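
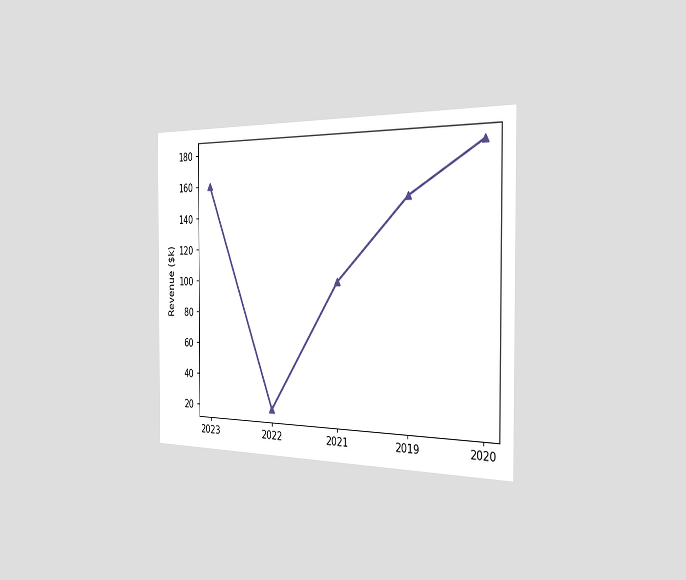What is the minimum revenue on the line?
The chart is viewed slightly from the right. The lowest point is at 2022, and reading across to the y-axis gives $20k.

$20k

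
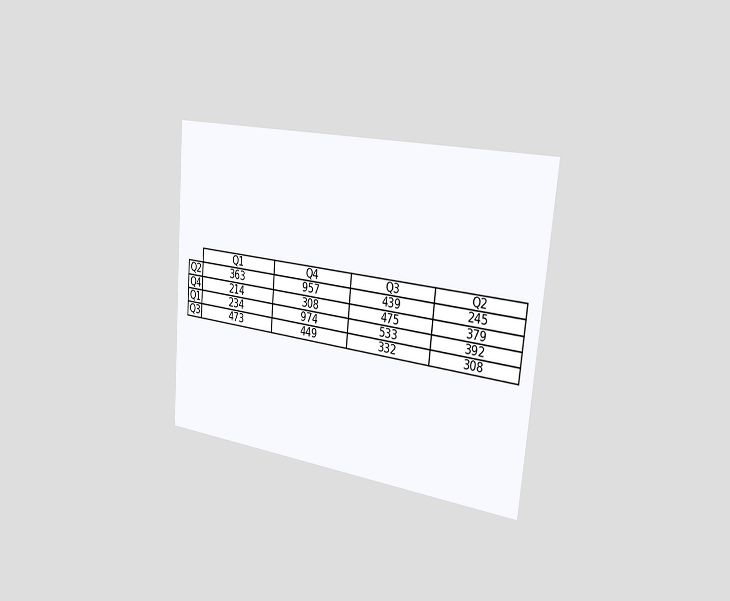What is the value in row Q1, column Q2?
392

The chart is tilted about 5° clockwise and viewed slightly from the right. The (Q1, Q2) cell reads 392.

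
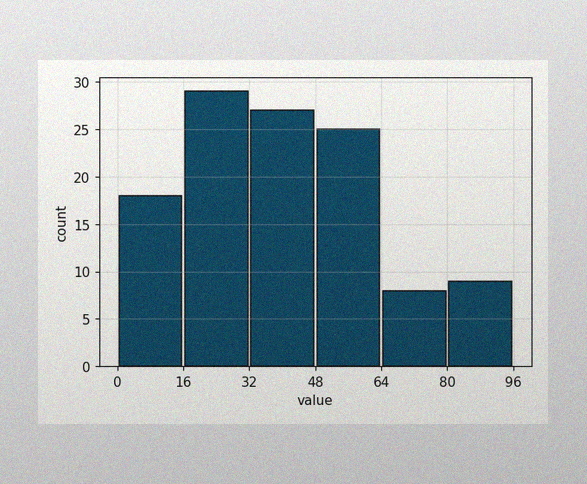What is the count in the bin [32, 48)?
27

The image has some photo noise and uneven lighting. The [32, 48) bin has height 27.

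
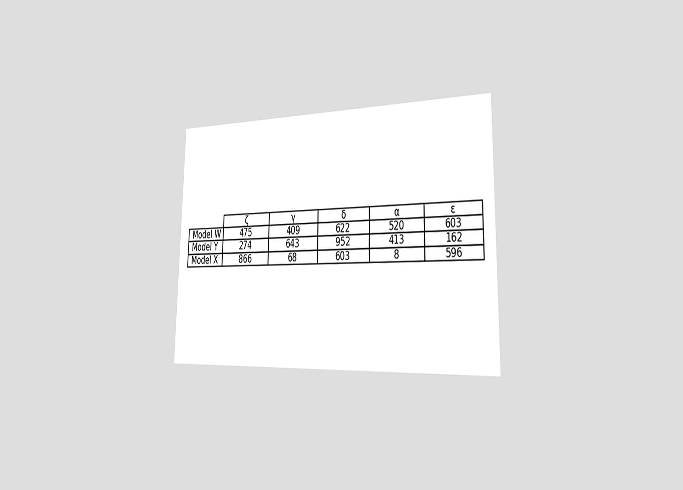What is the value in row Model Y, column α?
The chart is viewed slightly from the right. The (Model Y, α) cell reads 413.

413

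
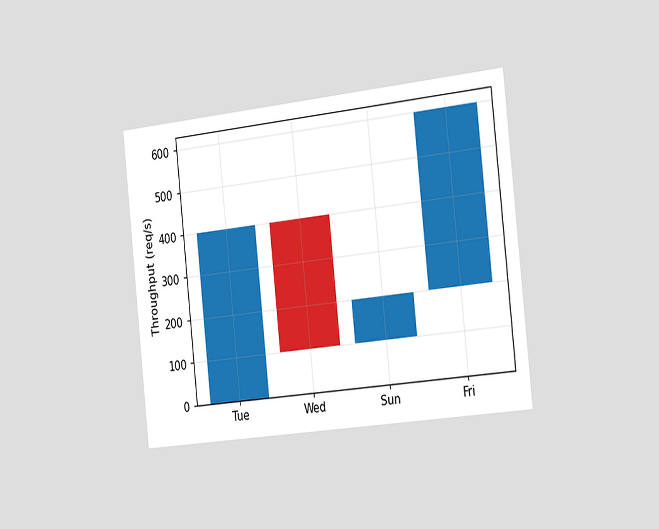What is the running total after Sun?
200req/s

The chart is tilted about 6° counter-clockwise and viewed slightly from the right. After Sun the running total reaches 200req/s.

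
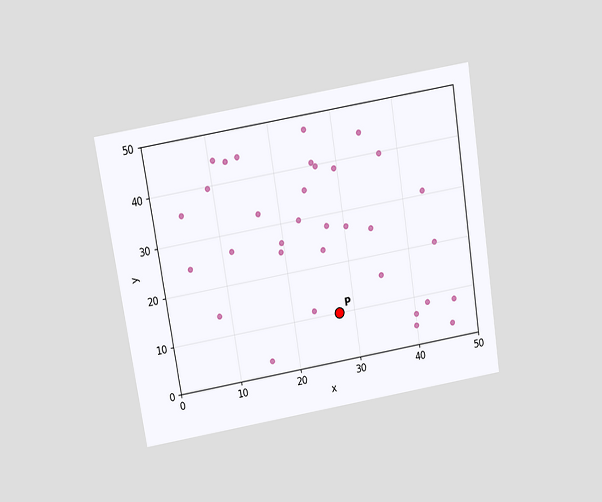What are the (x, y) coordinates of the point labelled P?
The chart is tilted about 9° counter-clockwise and viewed slightly from above. Following the gridlines from P to each axis, P sits at (27.5, 10).

(27.5, 10)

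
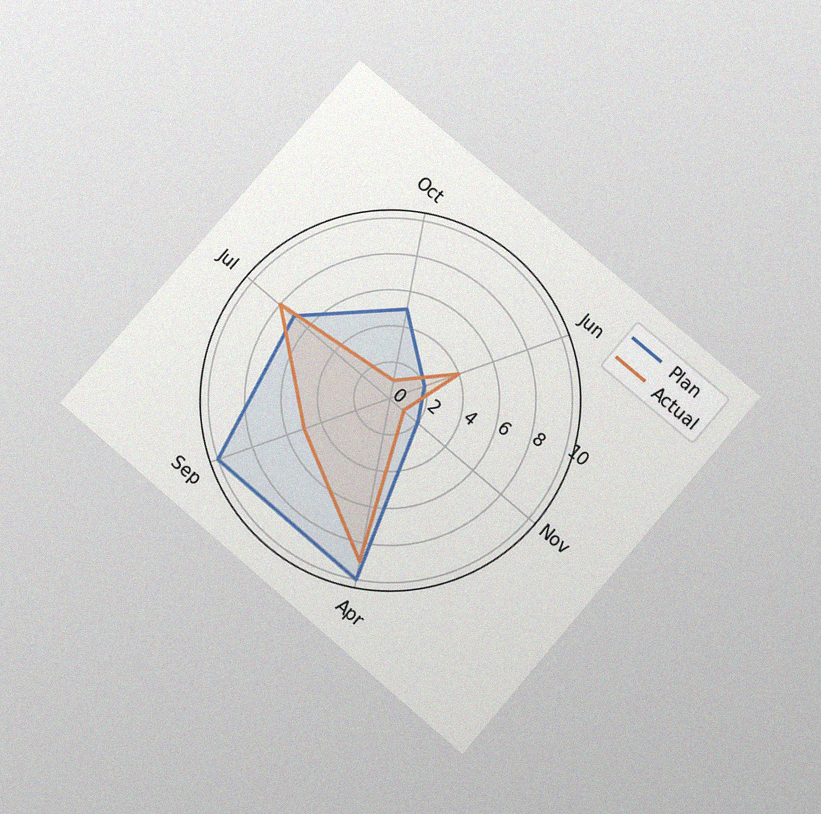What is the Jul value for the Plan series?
The chart is tilted about 41° clockwise and viewed slightly from below, with some photo noise. On the Jul axis, Plan reaches 7.

7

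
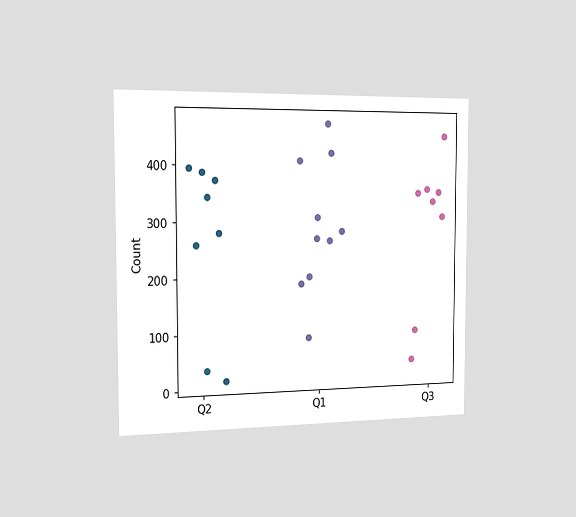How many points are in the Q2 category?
8

The chart is viewed slightly from the left. Counting the markers in the Q2 column gives 8.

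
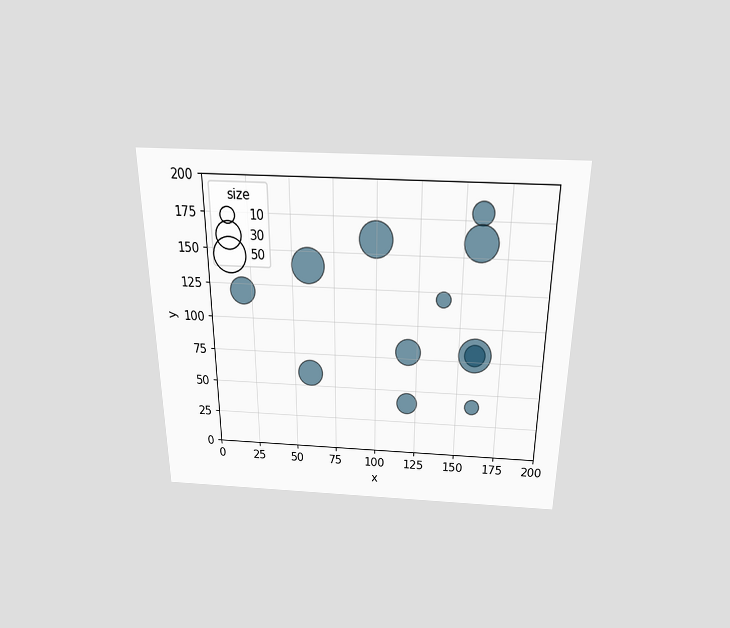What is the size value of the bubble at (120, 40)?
20

The chart is viewed slightly from above. Matching the bubble at (120, 40) against the size legend gives 20.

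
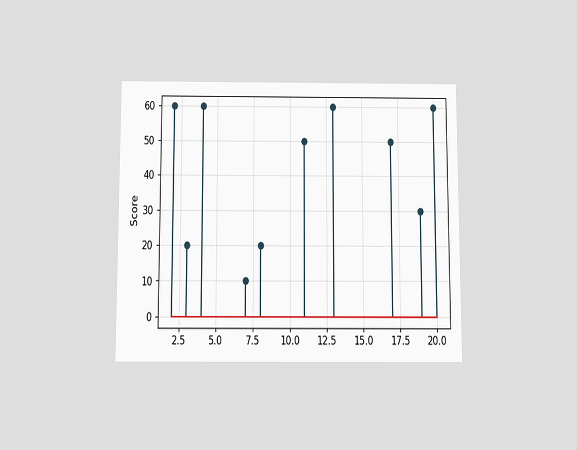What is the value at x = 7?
10

The chart is viewed slightly from below. The stem at x=7 reaches 10.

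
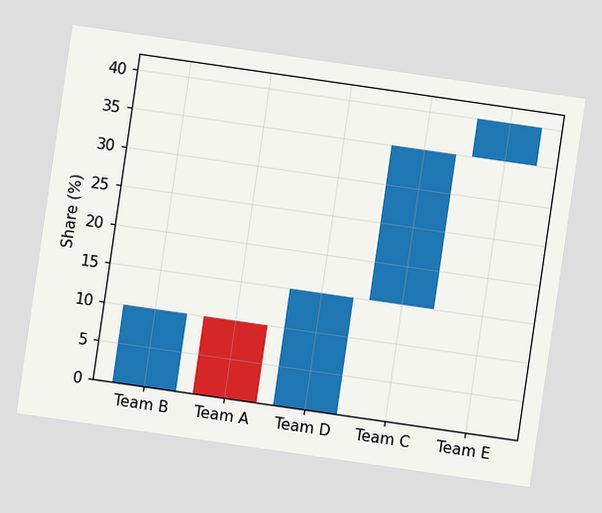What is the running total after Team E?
40%

The chart is tilted about 8° clockwise. After Team E the running total reaches 40%.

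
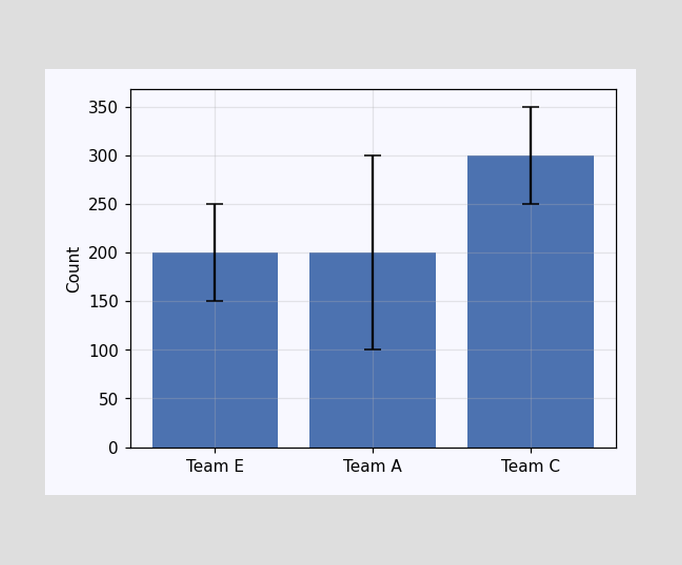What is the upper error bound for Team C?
350

The Team C bar's upper whisker reaches 350.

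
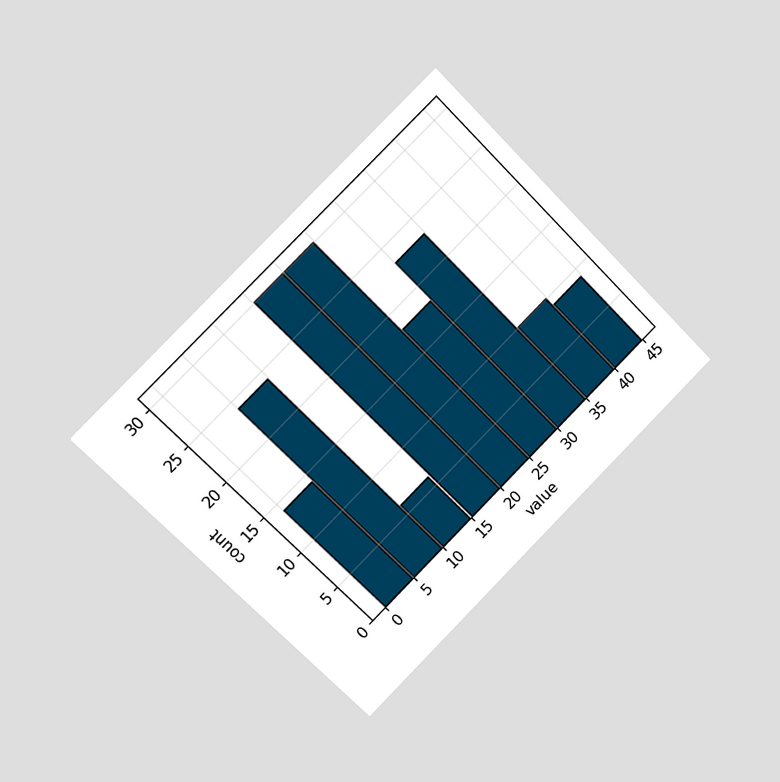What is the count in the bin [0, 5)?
The chart is tilted about 45° counter-clockwise and viewed slightly from the left. The [0, 5) bin has height 14.

14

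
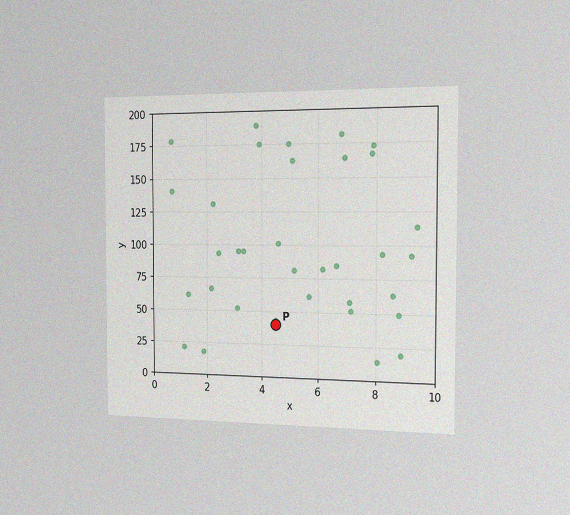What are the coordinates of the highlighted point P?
(4.5, 40)

The chart is viewed slightly from the right, with some photo noise. Following the gridlines from P to each axis, P sits at (4.5, 40).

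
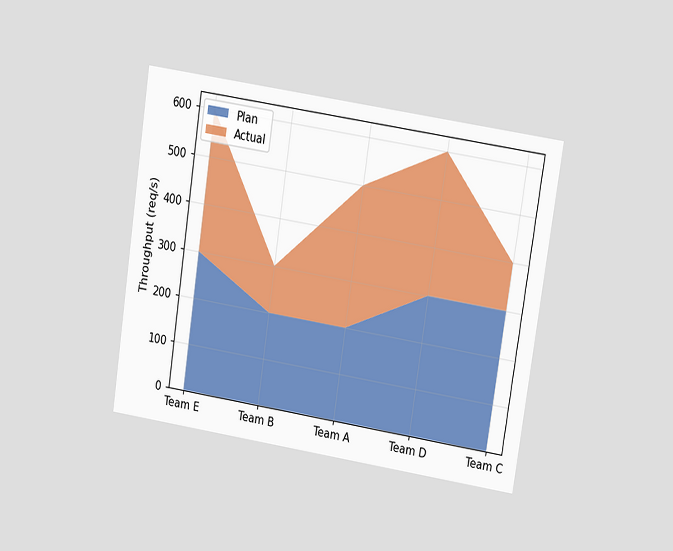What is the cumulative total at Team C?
The chart is tilted about 9° clockwise and viewed at a slight angle. The stacked total at Team C reaches 400req/s.

400req/s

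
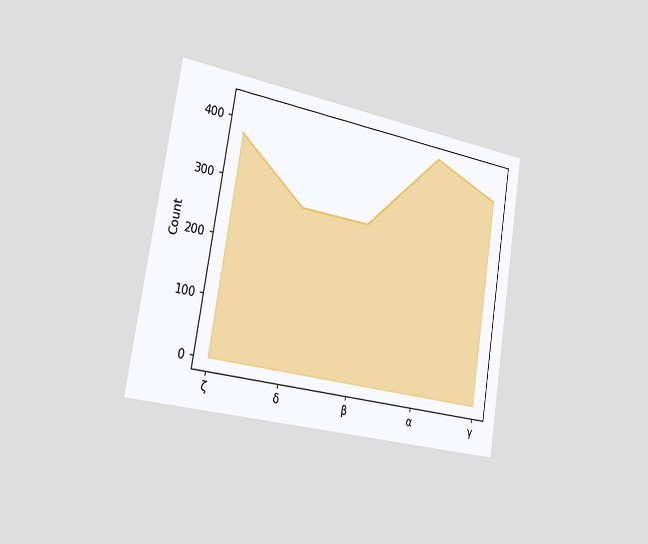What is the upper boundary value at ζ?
The chart is tilted about 9° clockwise and viewed slightly from the left. At ζ the upper boundary is at 375.

375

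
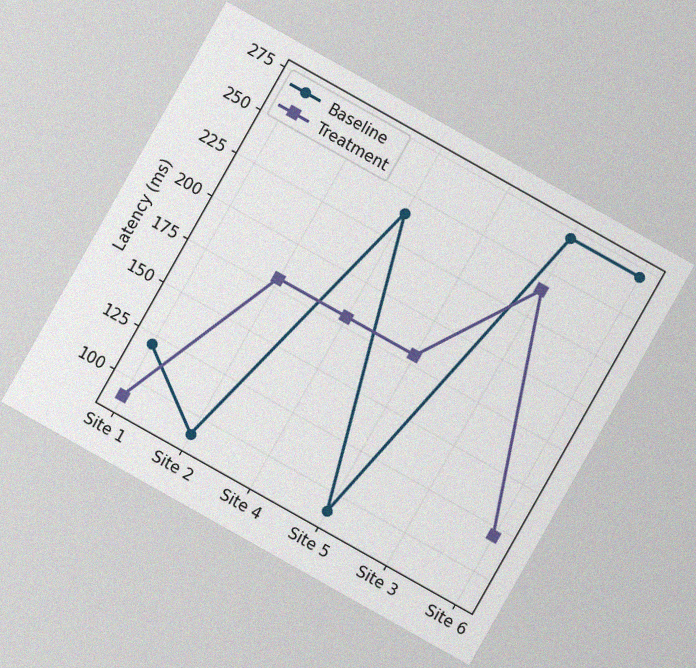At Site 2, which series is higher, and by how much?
Treatment, by 90ms

The chart is tilted about 29° clockwise, with some photo noise. At Site 2, Treatment sits above the other line by 90ms.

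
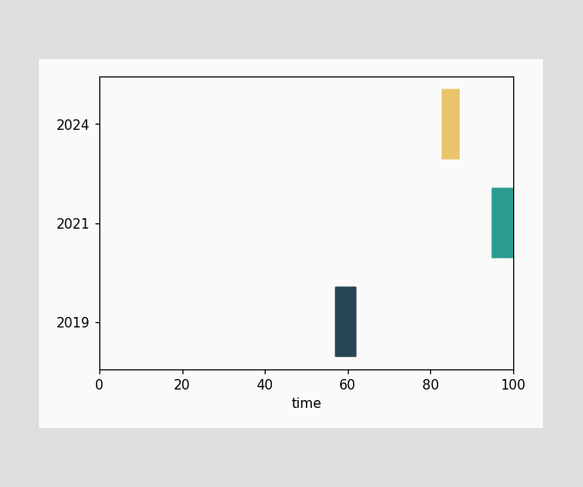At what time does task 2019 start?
57

The 2019 bar begins at t=57.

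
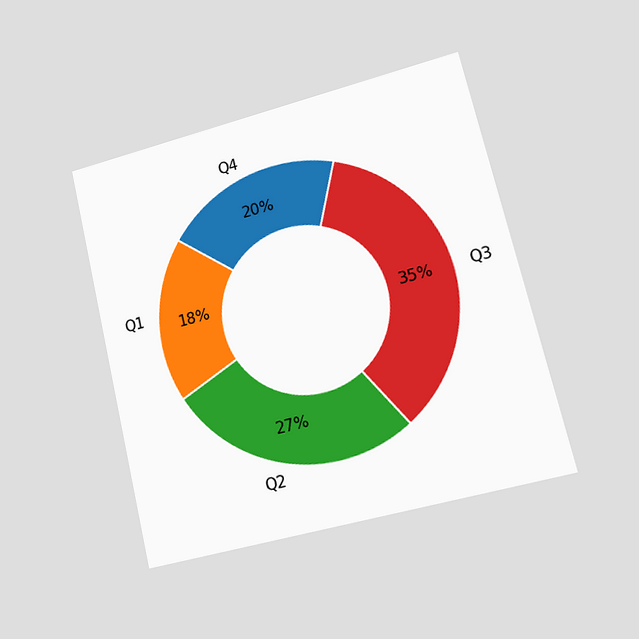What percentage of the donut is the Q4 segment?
20%

The chart is tilted about 13° counter-clockwise and viewed slightly from the right. The Q4 segment takes up 20% of the ring.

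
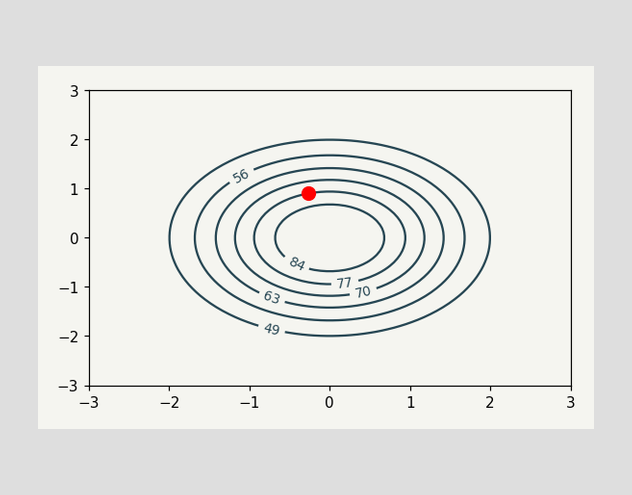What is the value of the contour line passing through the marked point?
The marked point sits on the contour labelled 77.

77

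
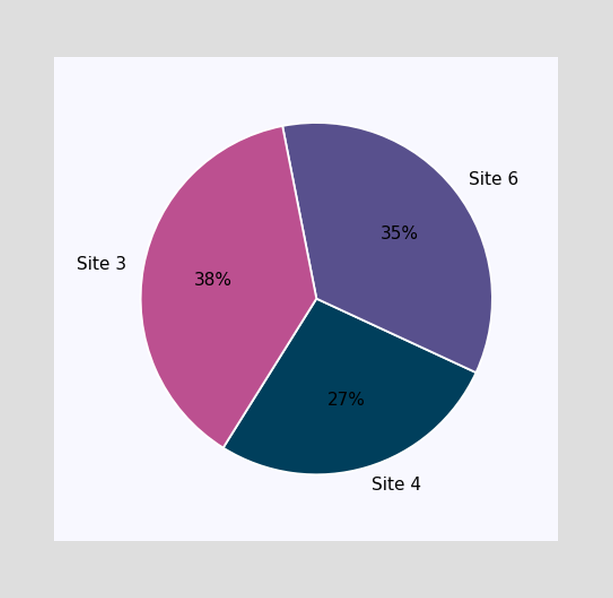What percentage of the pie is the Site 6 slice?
The Site 6 slice takes up 35% of the pie.

35%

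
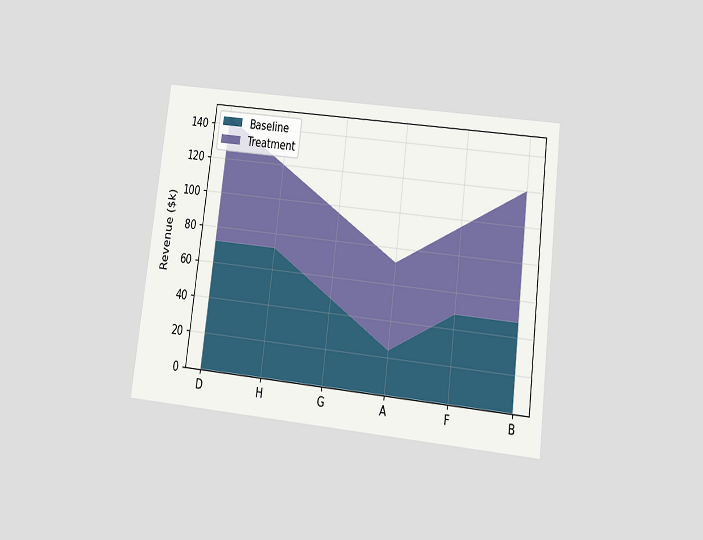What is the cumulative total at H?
The chart is tilted about 7° clockwise and viewed slightly from below. The stacked total at H reaches $120k.

$120k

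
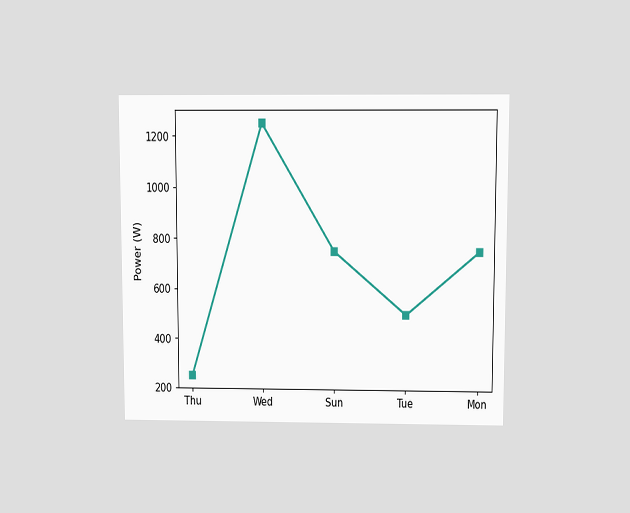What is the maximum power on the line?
1250W

The chart is viewed slightly from above. The highest point is at Wed, and reading across to the y-axis gives 1250W.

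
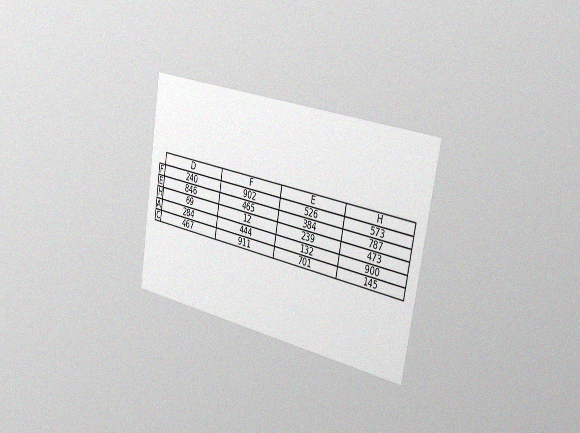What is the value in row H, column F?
12

The chart is tilted about 10° clockwise and viewed slightly from the right, with some photo noise. The (H, F) cell reads 12.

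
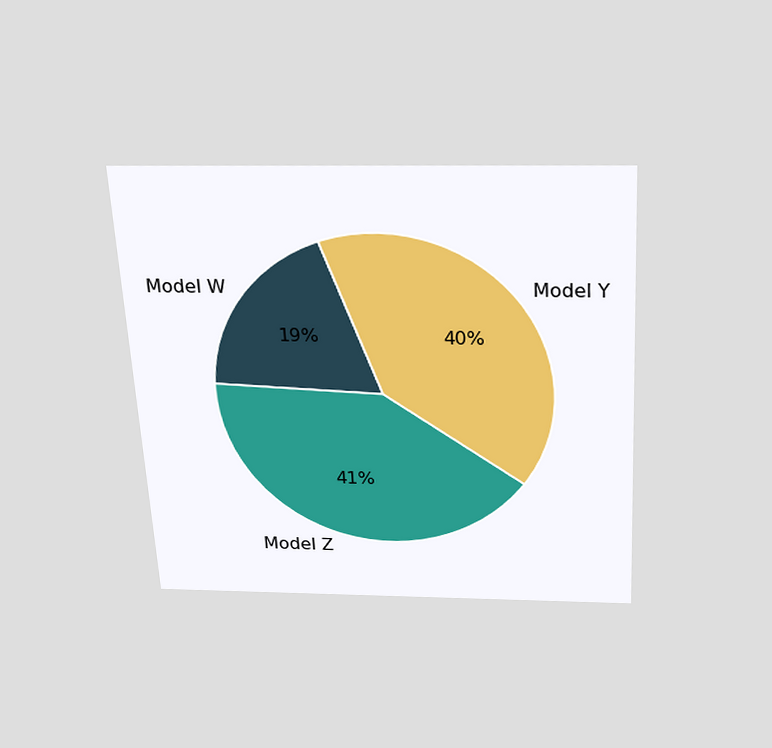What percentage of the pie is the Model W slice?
19%

The chart is tilted about 3° counter-clockwise and viewed slightly from above. The Model W slice takes up 19% of the pie.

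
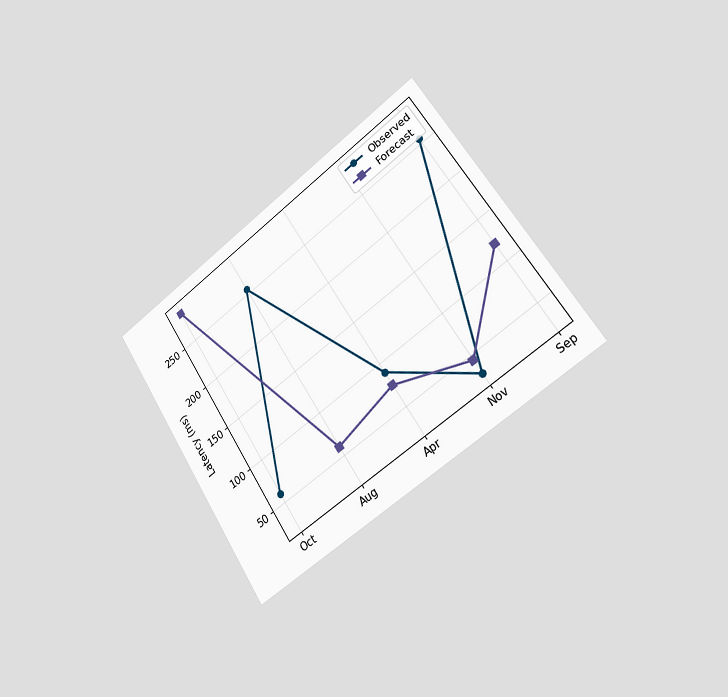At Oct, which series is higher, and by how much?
The chart is tilted about 34° counter-clockwise and viewed slightly from the right. At Oct, Forecast sits above the other line by 225ms.

Forecast, by 225ms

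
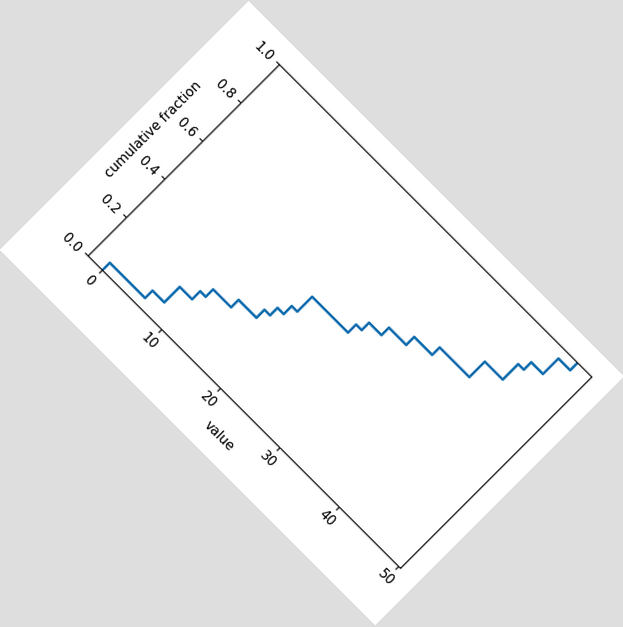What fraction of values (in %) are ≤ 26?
The chart is tilted about 45° clockwise. At x=26 the ECDF step is at 52%.

52%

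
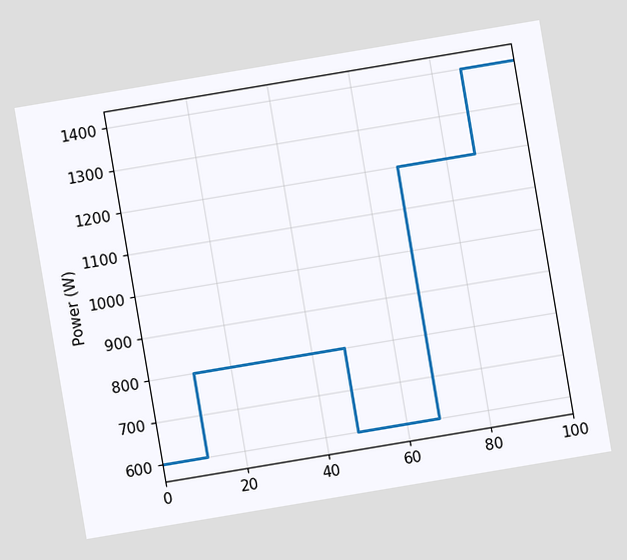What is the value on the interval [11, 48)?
The chart is tilted about 10° counter-clockwise. On [11, 48) the step sits at 800W.

800W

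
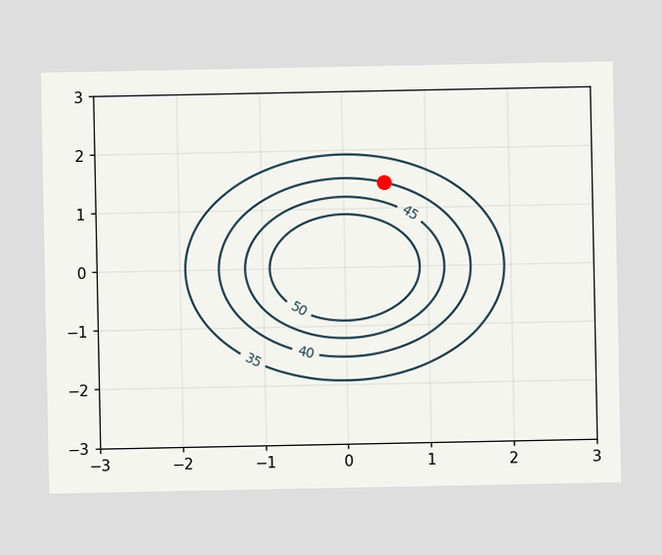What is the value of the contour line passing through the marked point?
The marked point sits on the contour labelled 40.

40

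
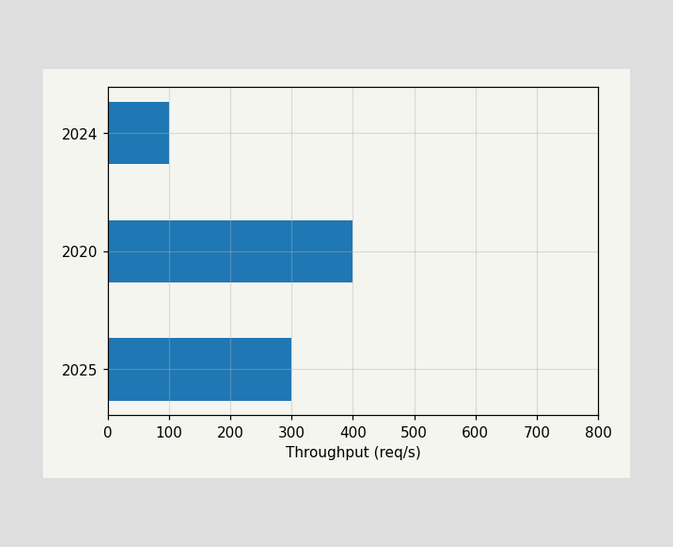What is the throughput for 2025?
300req/s

Reading along the chart's x-axis, the 2025 bar reaches 300req/s.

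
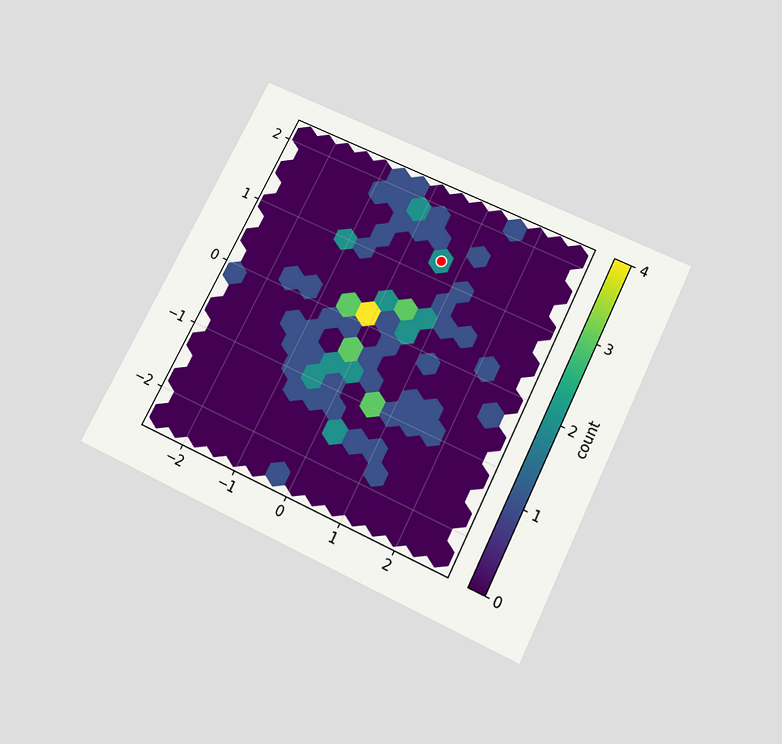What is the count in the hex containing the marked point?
The chart is tilted about 26° clockwise and viewed slightly from below. The marked hex reads 2 on the colorbar.

2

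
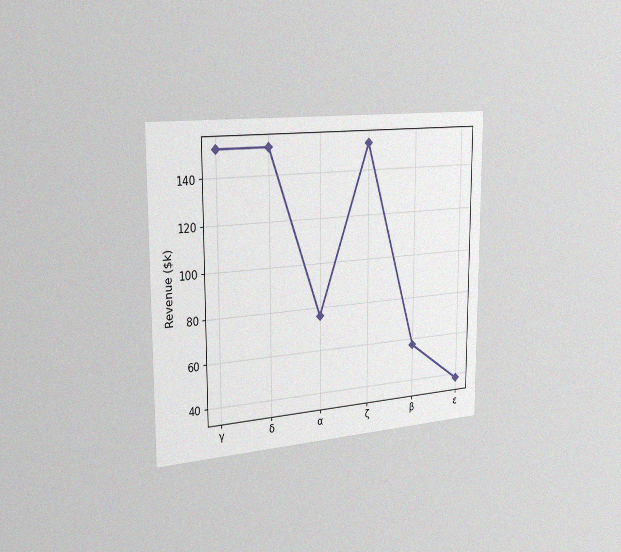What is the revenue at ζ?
The chart is viewed slightly from the left, with some photo noise. At ζ, the line is at $152k.

$152k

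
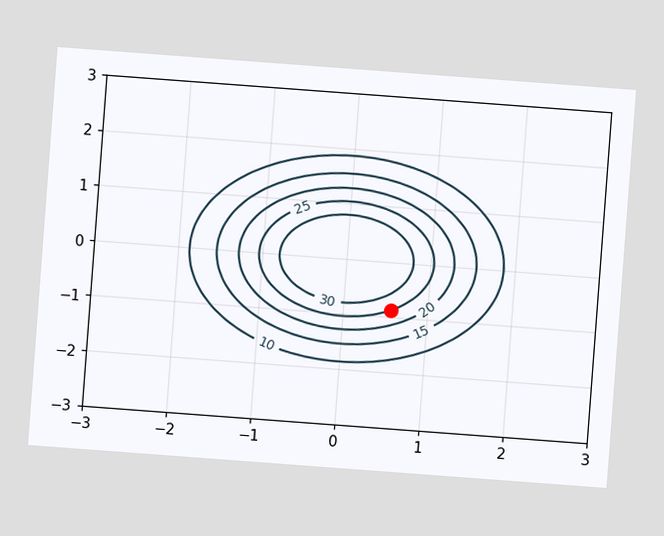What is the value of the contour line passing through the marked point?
25

The chart is tilted about 4° clockwise. The marked point sits on the contour labelled 25.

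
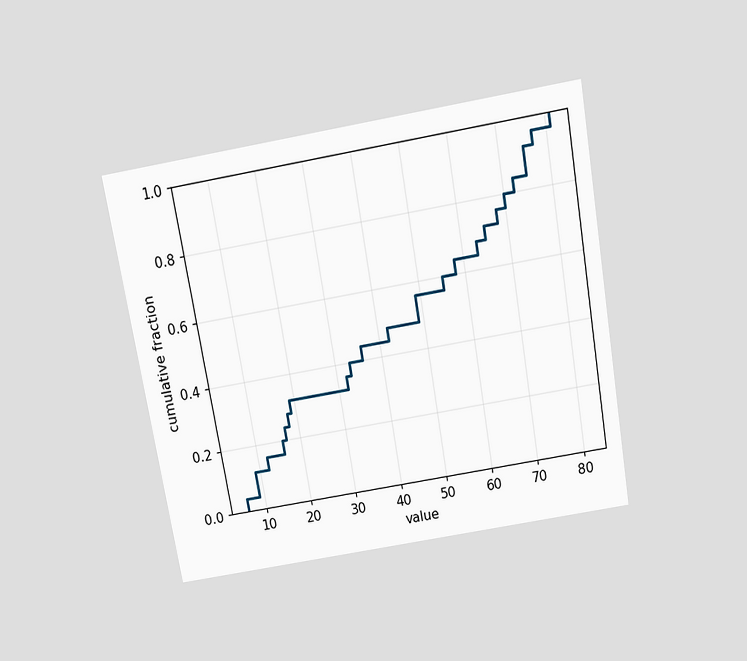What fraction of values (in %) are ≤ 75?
92%

The chart is tilted about 10° counter-clockwise and viewed slightly from above. At x=75 the ECDF step is at 92%.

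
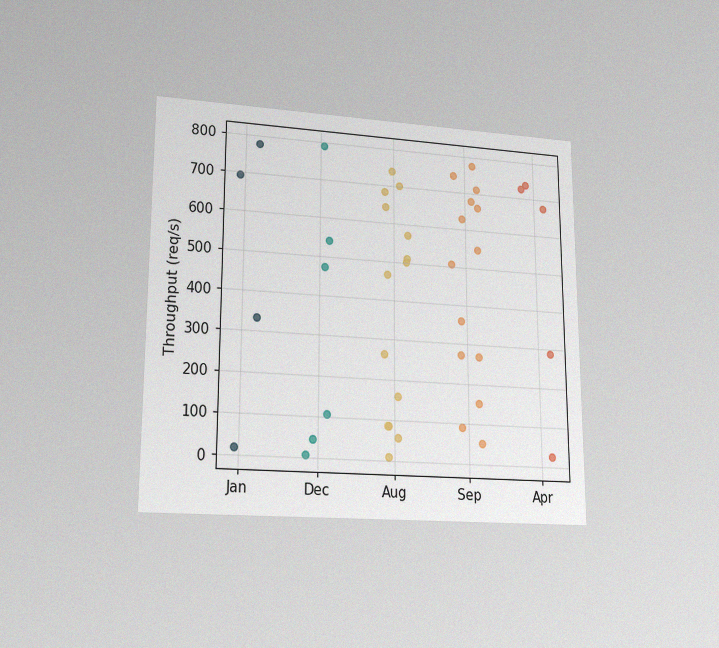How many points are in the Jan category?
4

The chart is viewed at a slight angle, with some photo noise. Counting the markers in the Jan column gives 4.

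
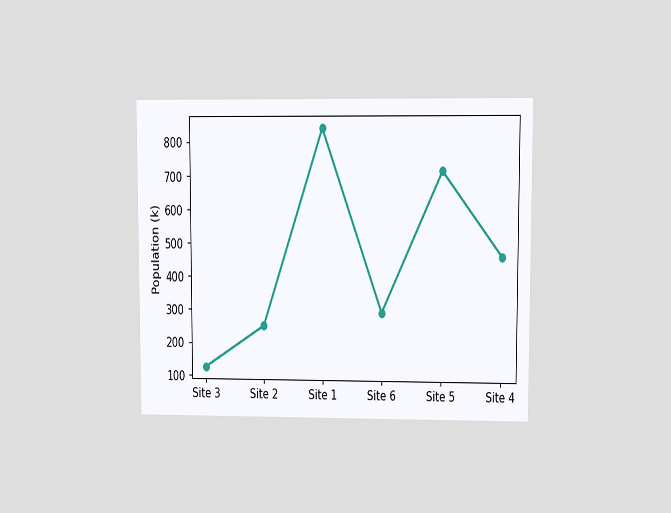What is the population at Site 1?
The chart is viewed at a slight angle. At Site 1, the line is at 840k.

840k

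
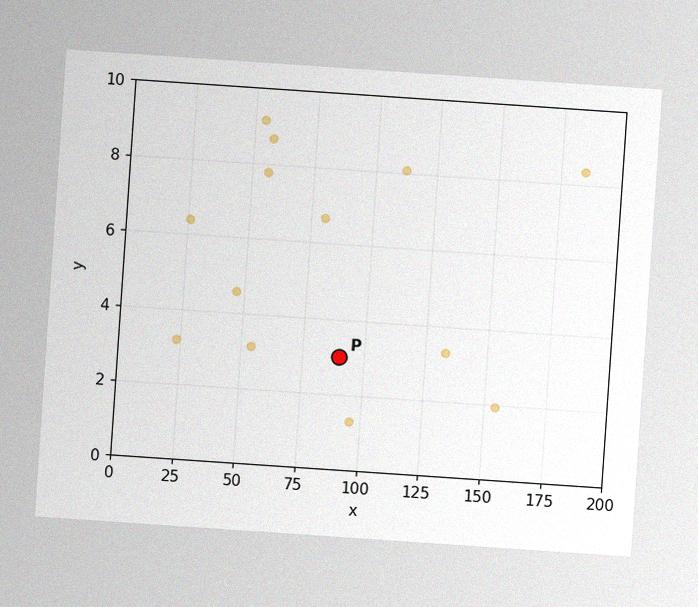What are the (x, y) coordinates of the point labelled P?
The chart is tilted about 4° clockwise, with some photo noise. Following the gridlines from P to each axis, P sits at (90, 3).

(90, 3)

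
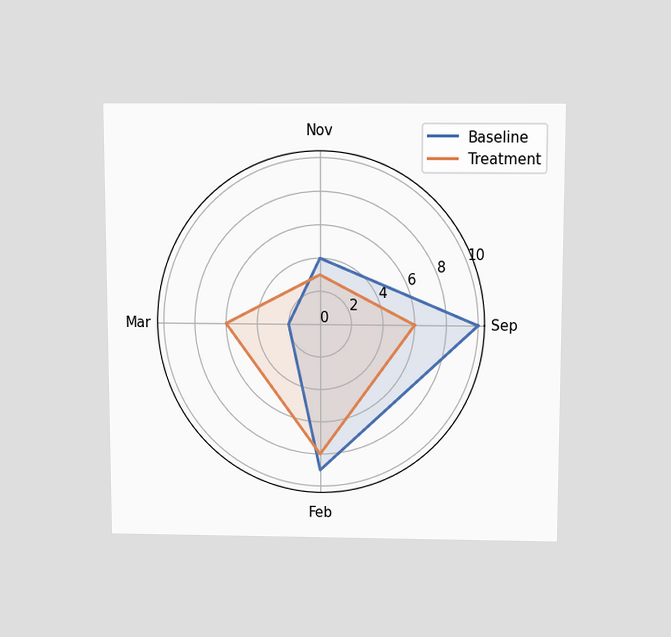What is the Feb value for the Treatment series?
The chart is viewed slightly from above. On the Feb axis, Treatment reaches 8.

8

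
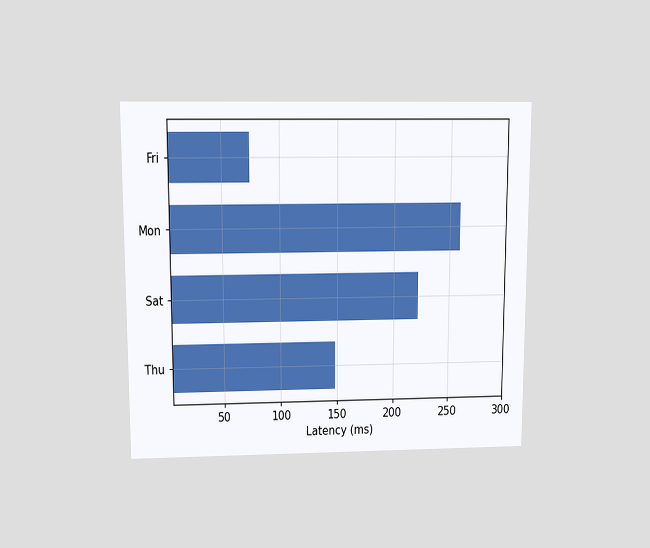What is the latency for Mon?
The chart is viewed slightly from above. Reading along the chart's x-axis, the Mon bar reaches 259ms.

259ms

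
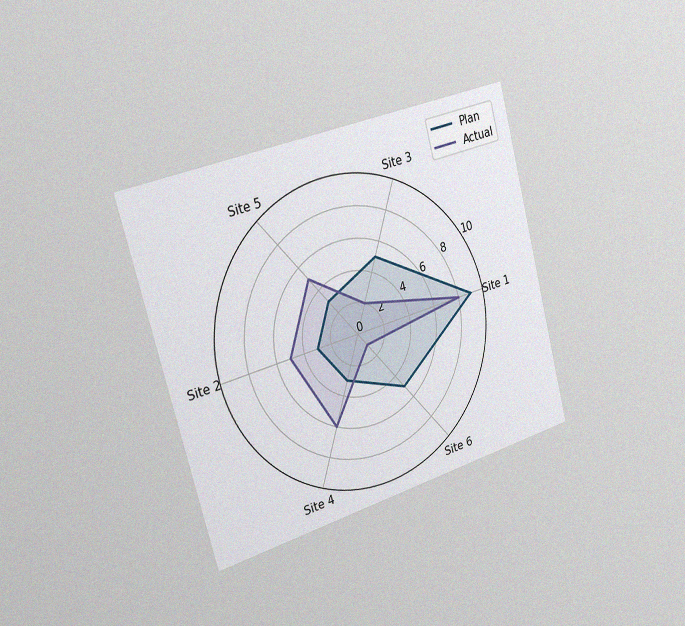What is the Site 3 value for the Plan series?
5

The chart is tilted about 15° counter-clockwise and viewed slightly from the left, with some photo noise. On the Site 3 axis, Plan reaches 5.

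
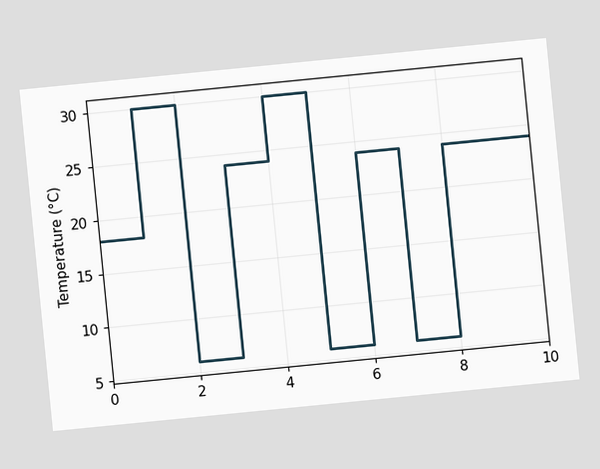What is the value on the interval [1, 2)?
30°C

The chart is tilted about 6° counter-clockwise. On [1, 2) the step sits at 30°C.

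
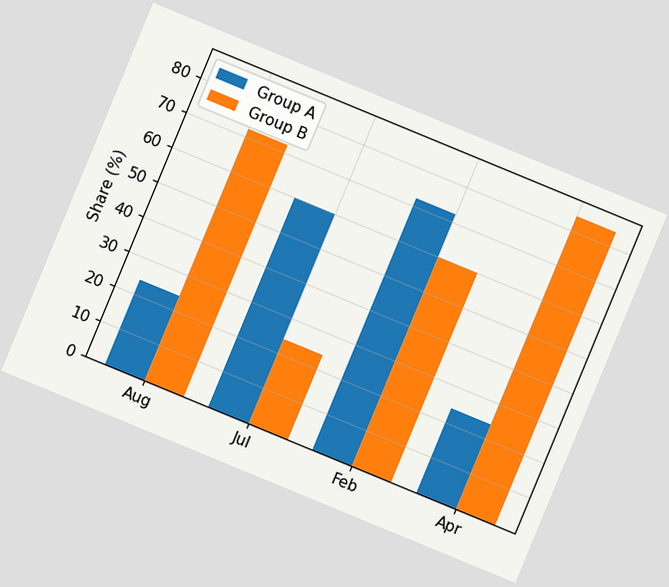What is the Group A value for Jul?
60%

The chart is tilted about 22° clockwise. The Group A bar at Jul reaches 60% on the y-axis.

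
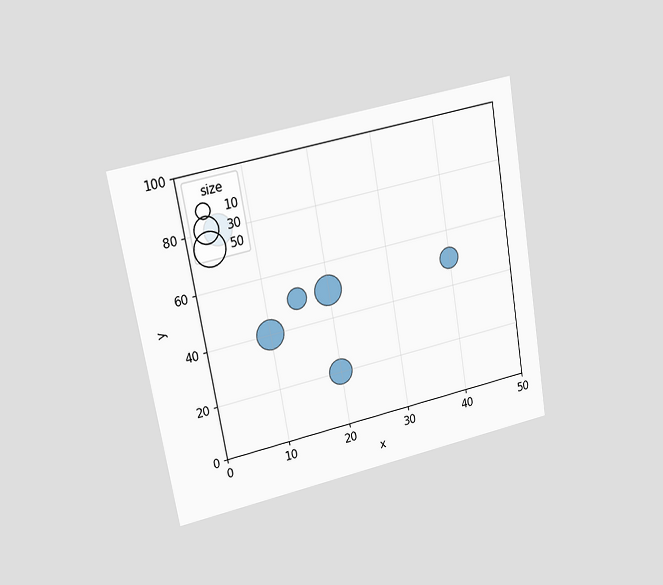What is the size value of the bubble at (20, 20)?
30

The chart is tilted about 10° counter-clockwise and viewed at a slight angle. Matching the bubble at (20, 20) against the size legend gives 30.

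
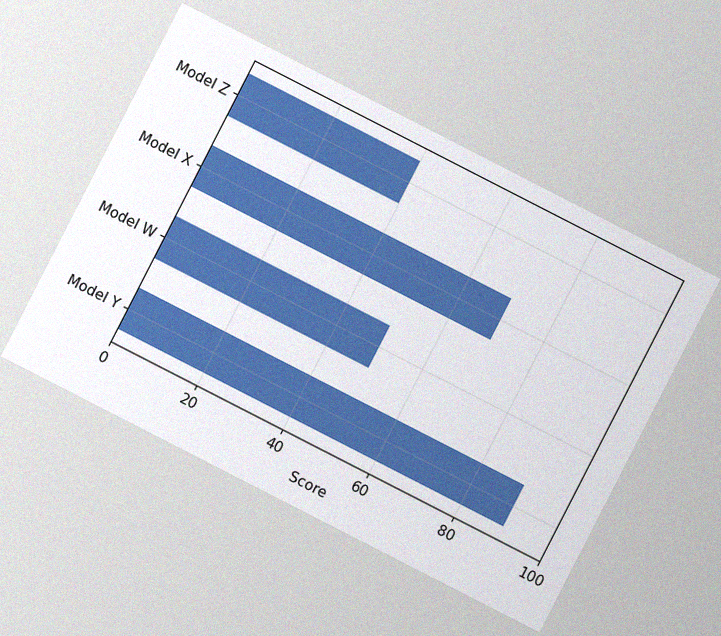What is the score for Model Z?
The chart is tilted about 27° clockwise, with some photo noise. Reading along the chart's x-axis, the Model Z bar reaches 40.

40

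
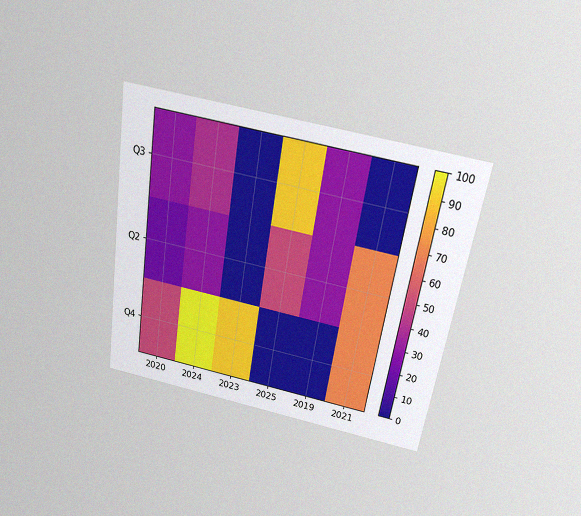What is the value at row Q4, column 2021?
The chart is tilted about 9° clockwise and viewed slightly from above, with some photo noise. Matching cell (Q4, 2021) against the colorbar gives 70.

70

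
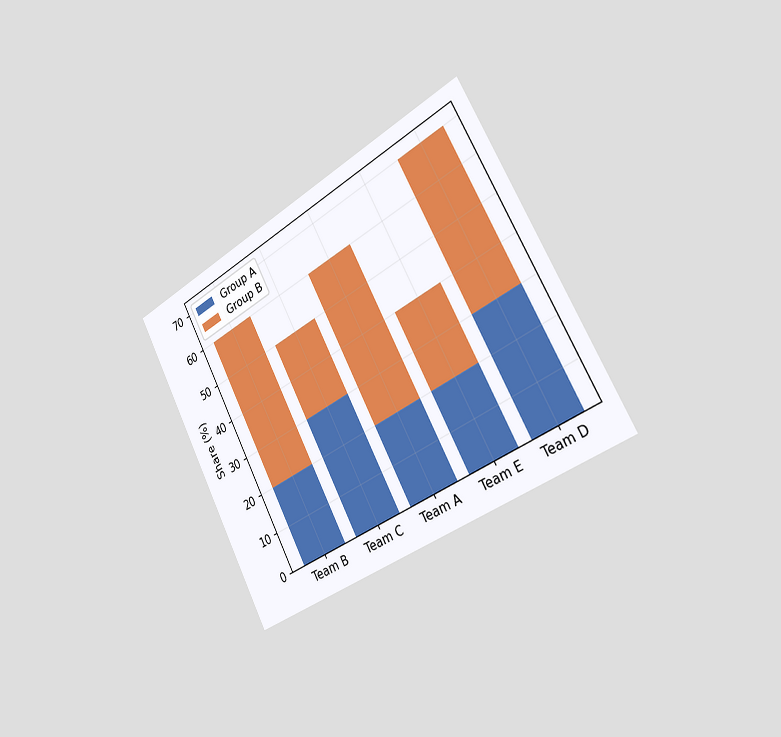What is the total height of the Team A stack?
60%

The chart is tilted about 28° counter-clockwise and viewed slightly from the right. The Team A stack's top reaches 60% on the y-axis.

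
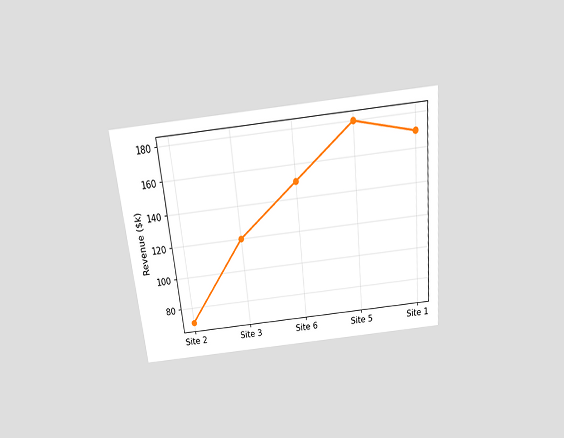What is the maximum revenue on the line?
The chart is tilted about 6° counter-clockwise and viewed slightly from above. The highest point is at Site 5, and reading across to the y-axis gives $180k.

$180k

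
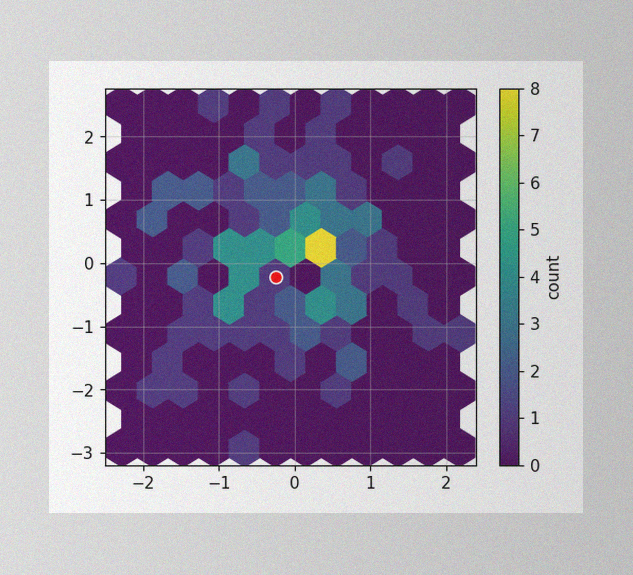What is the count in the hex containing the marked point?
1

The image has some photo noise and uneven lighting. The marked hex reads 1 on the colorbar.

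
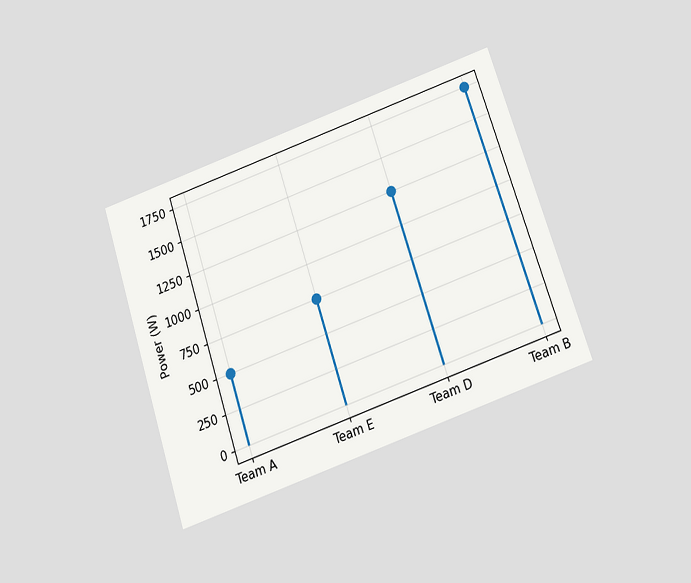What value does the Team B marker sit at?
The chart is tilted about 18° counter-clockwise and viewed slightly from below. The Team B marker sits at 1750W.

1750W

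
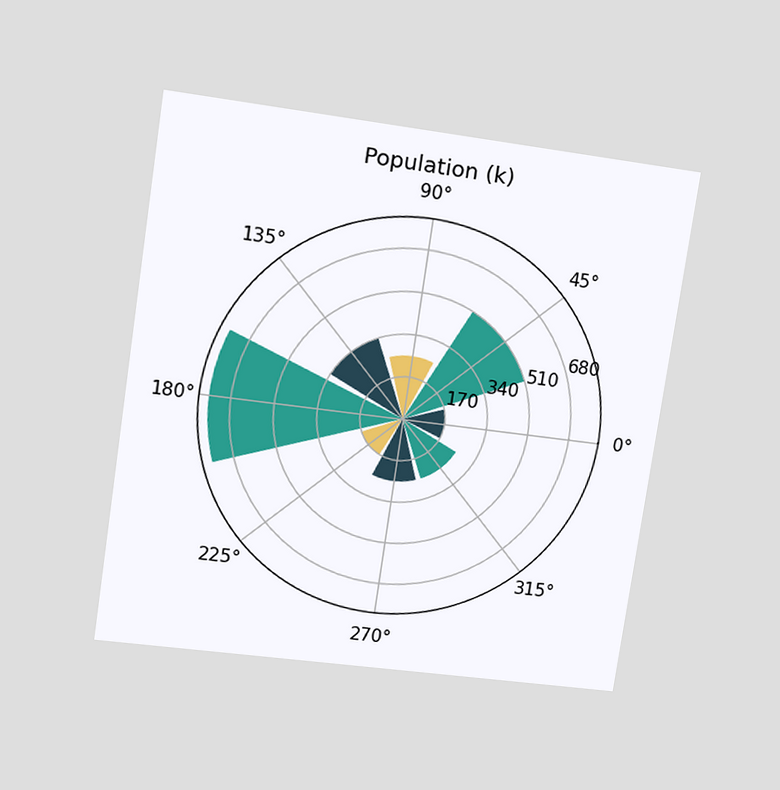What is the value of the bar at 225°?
170k

The chart is tilted about 8° clockwise and viewed at a slight angle. The bar at 225° reaches 170k on the radial axis.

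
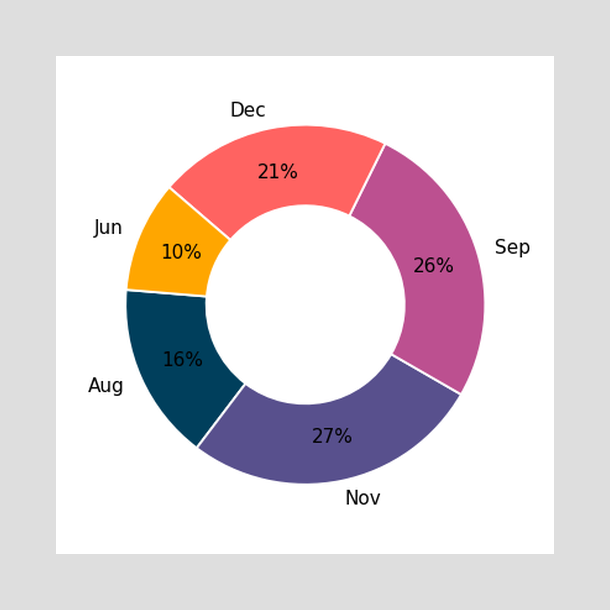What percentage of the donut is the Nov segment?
The Nov segment takes up 27% of the ring.

27%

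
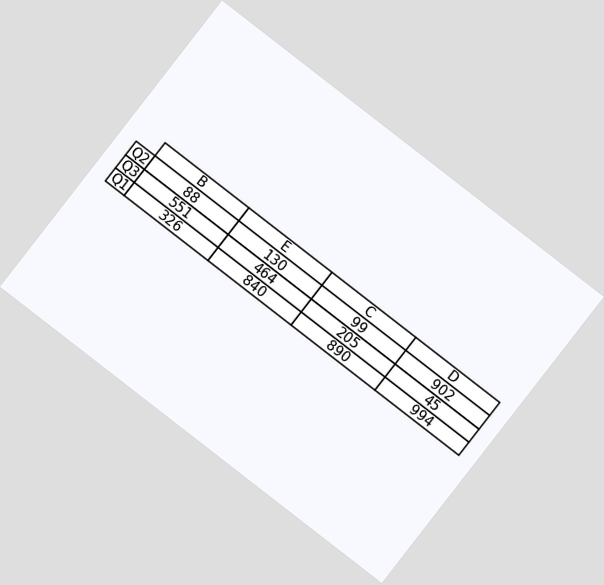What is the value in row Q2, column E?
The chart is tilted about 38° clockwise. The (Q2, E) cell reads 130.

130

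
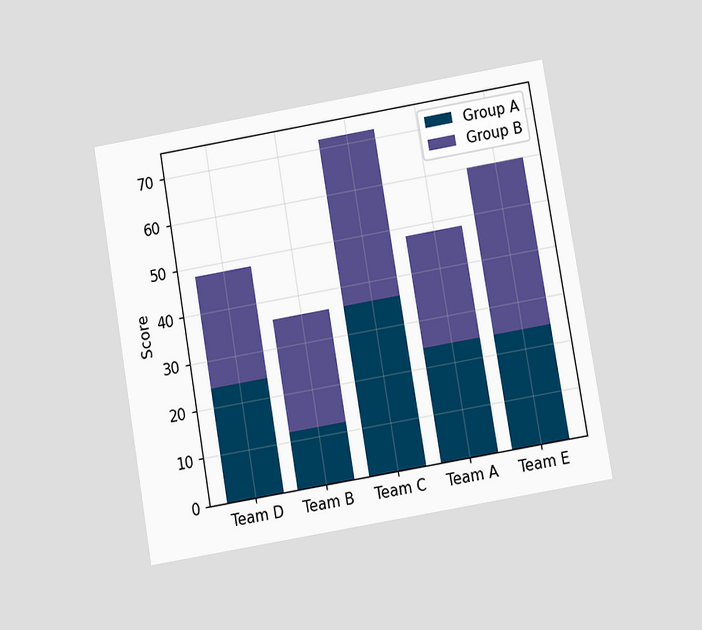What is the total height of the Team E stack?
The chart is tilted about 10° counter-clockwise and viewed slightly from below. The Team E stack's top reaches 60 on the y-axis.

60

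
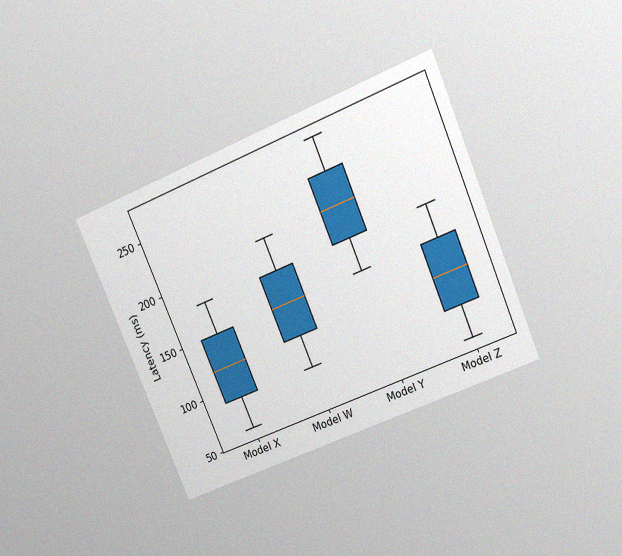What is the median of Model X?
120ms

The chart is tilted about 23° counter-clockwise and viewed slightly from above, with some photo noise. The median line in the Model X box sits at 120ms.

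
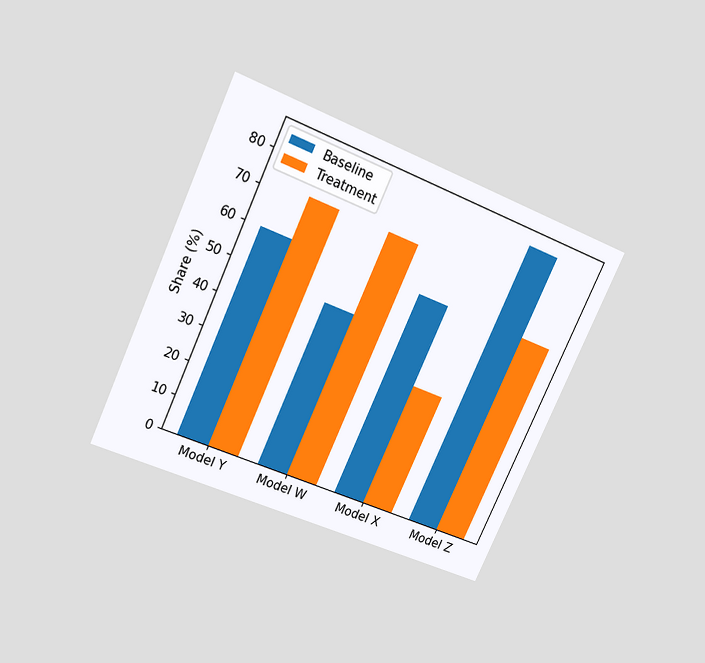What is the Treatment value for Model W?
72%

The chart is tilted about 24° clockwise and viewed slightly from above. The Treatment bar at Model W reaches 72% on the y-axis.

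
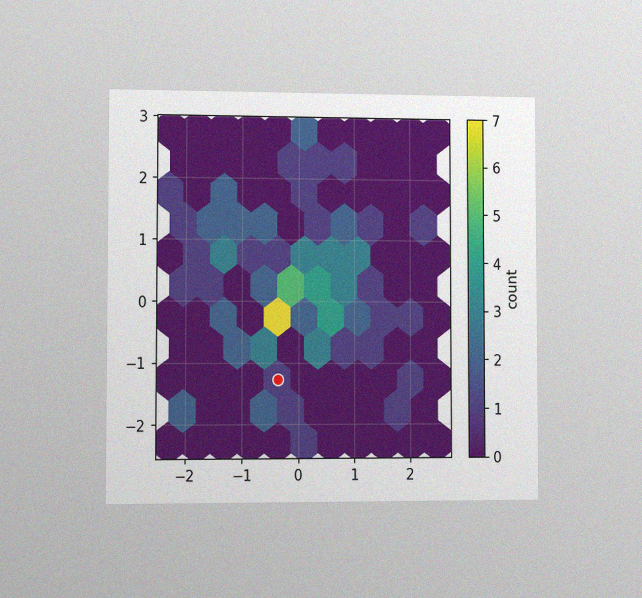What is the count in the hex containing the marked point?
The chart is viewed at a slight angle, with some photo noise. The marked hex reads 1 on the colorbar.

1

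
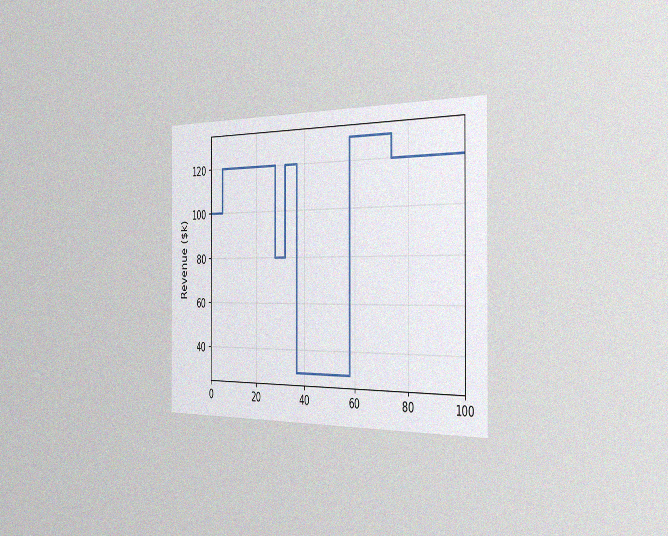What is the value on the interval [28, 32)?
$80k

The chart is viewed slightly from the right, with some photo noise. On [28, 32) the step sits at $80k.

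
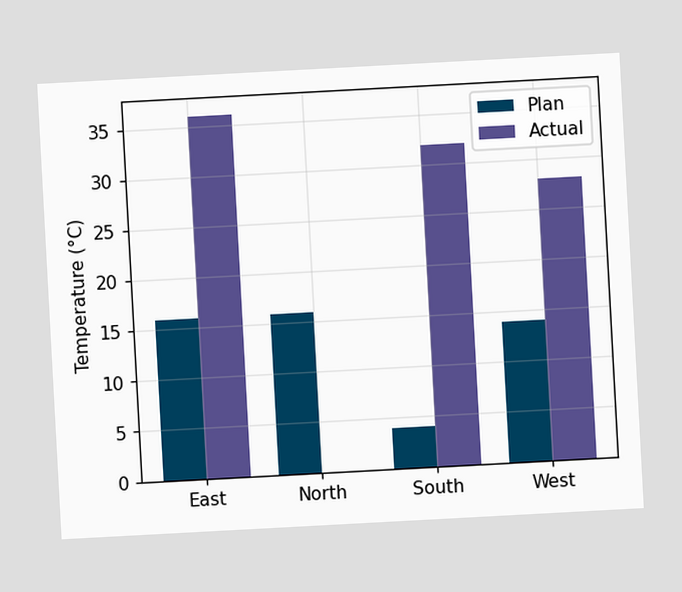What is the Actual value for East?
36°C

The chart is tilted about 3° counter-clockwise. The Actual bar at East reaches 36°C on the y-axis.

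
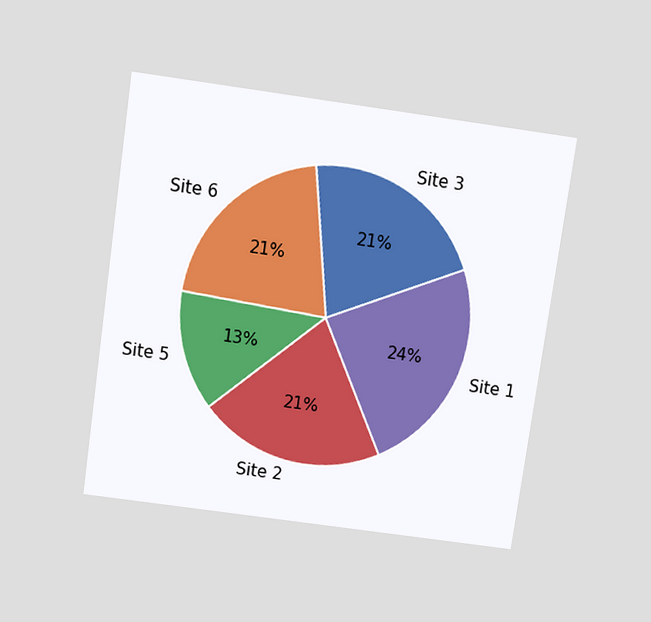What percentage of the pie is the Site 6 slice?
The chart is tilted about 8° clockwise and viewed slightly from above. The Site 6 slice takes up 21% of the pie.

21%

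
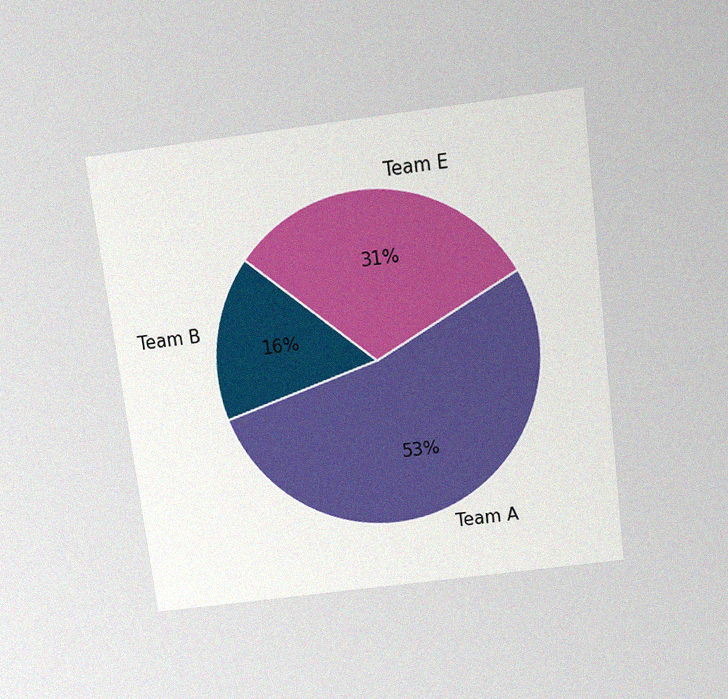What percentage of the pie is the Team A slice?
The chart is tilted about 7° counter-clockwise and viewed slightly from above, with some photo noise. The Team A slice takes up 53% of the pie.

53%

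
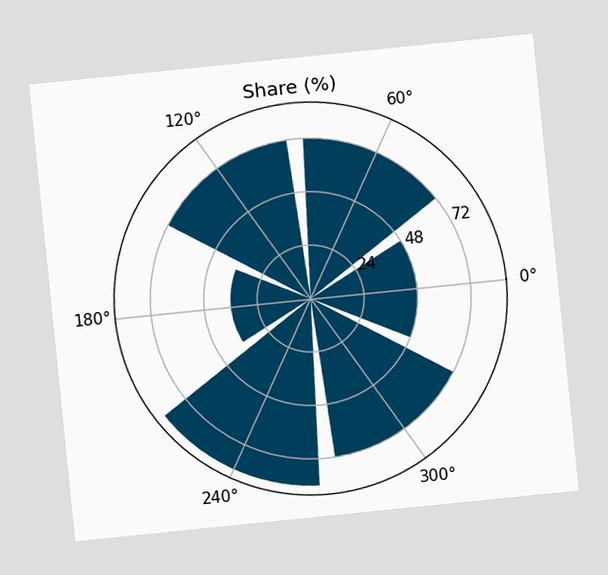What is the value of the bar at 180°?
36%

The chart is tilted about 6° counter-clockwise. The bar at 180° reaches 36% on the radial axis.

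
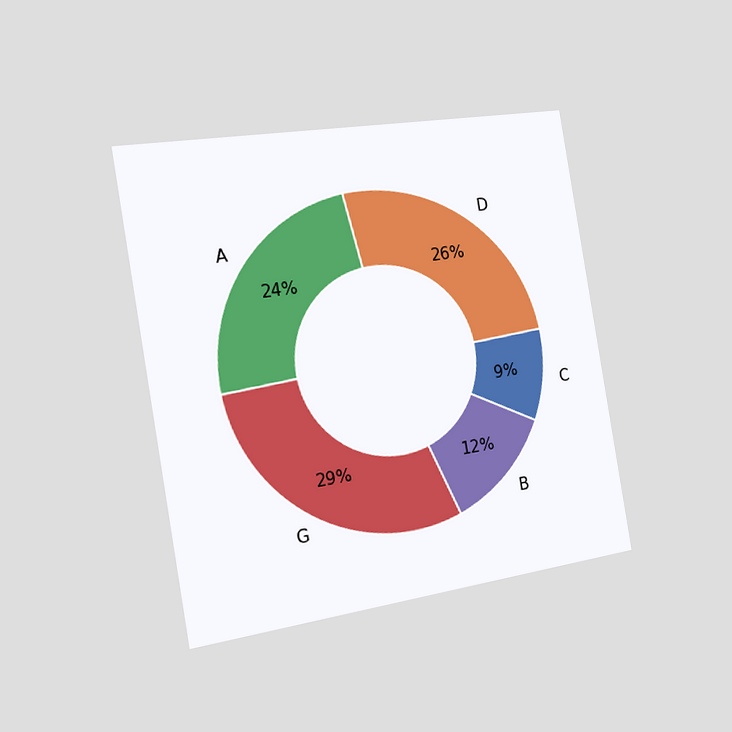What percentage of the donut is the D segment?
The chart is tilted about 10° counter-clockwise and viewed slightly from the left. The D segment takes up 26% of the ring.

26%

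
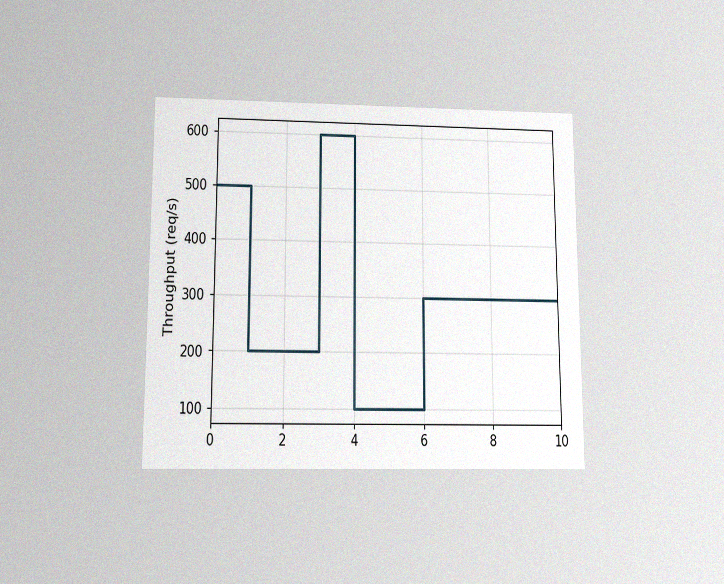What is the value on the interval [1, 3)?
200req/s

The chart is viewed slightly from below, with some photo noise. On [1, 3) the step sits at 200req/s.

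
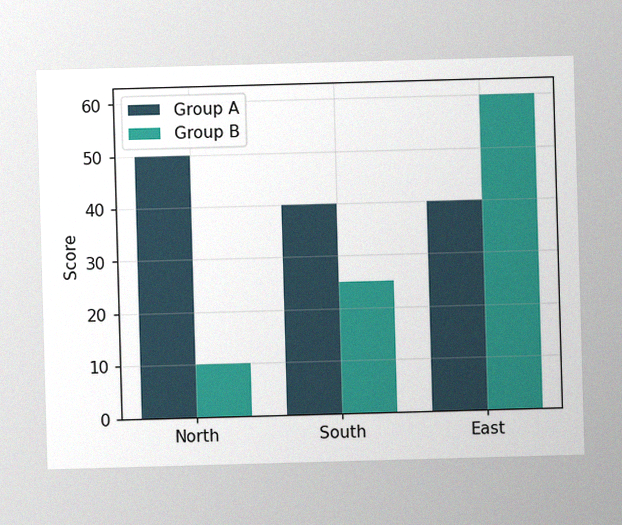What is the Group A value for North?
The image has some photo noise and uneven lighting. The Group A bar at North reaches 50 on the y-axis.

50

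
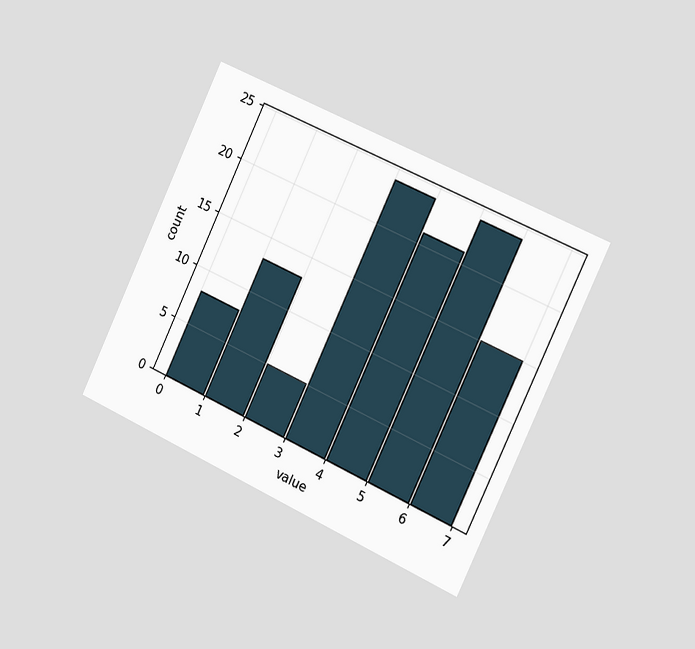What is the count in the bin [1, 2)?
The chart is tilted about 25° clockwise and viewed slightly from the right. The [1, 2) bin has height 13.

13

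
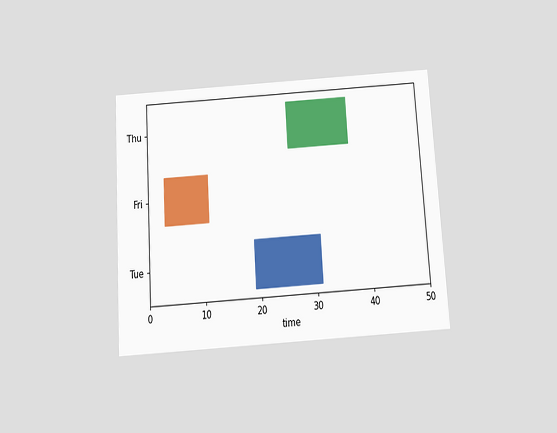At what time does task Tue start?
The chart is tilted about 4° counter-clockwise and viewed slightly from below. The Tue bar begins at t=19.

19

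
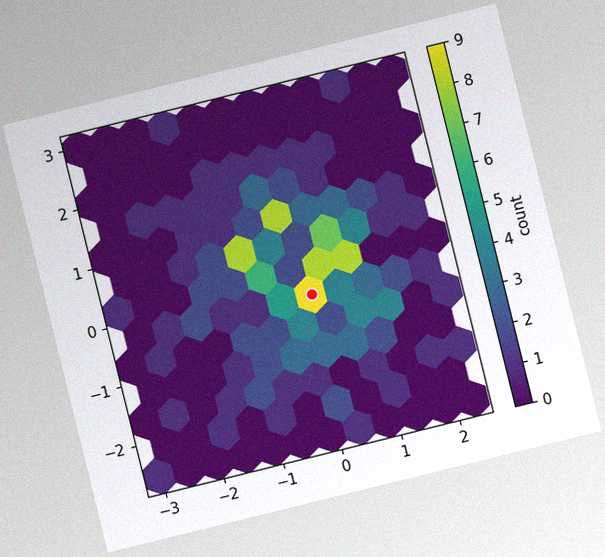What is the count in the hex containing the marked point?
The chart is tilted about 14° counter-clockwise, with some photo noise. The marked hex reads 9 on the colorbar.

9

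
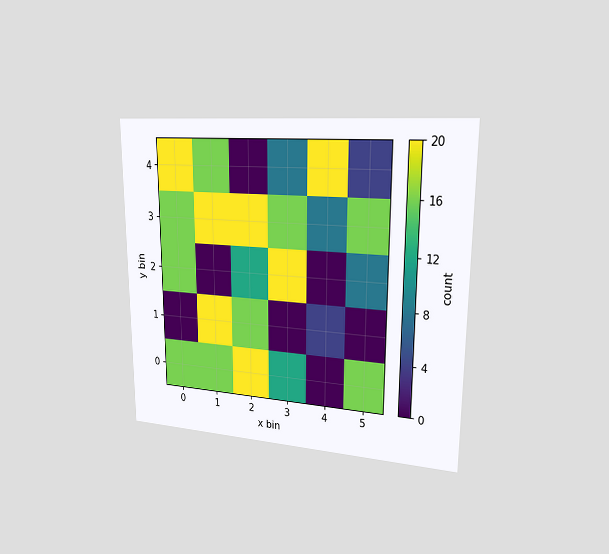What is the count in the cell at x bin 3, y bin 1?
The chart is viewed slightly from the right. Matching the cell (3, 1) against the colorbar gives 0.

0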